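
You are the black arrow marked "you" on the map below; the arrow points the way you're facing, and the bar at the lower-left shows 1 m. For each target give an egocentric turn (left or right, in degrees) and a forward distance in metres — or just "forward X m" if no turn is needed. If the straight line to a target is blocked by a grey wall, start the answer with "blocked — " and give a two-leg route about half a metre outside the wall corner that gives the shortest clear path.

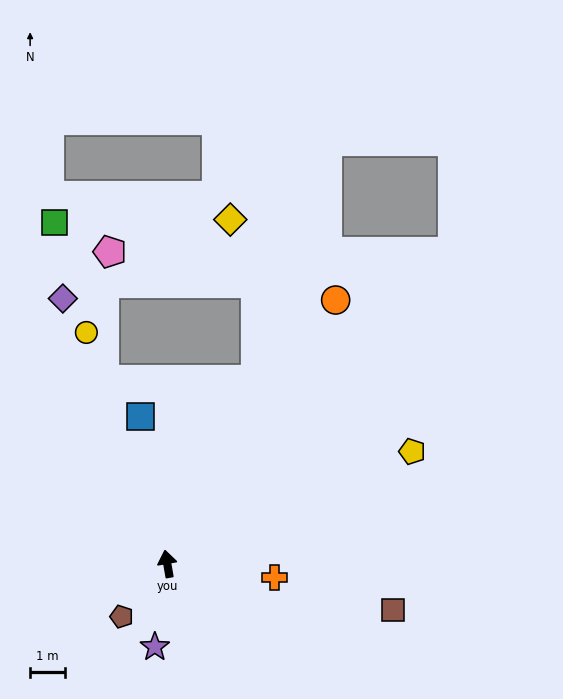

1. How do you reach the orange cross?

turn right 107°, forward 3.1 m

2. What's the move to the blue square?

forward 4.3 m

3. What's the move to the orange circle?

turn right 42°, forward 9.0 m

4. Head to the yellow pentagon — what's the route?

turn right 75°, forward 7.8 m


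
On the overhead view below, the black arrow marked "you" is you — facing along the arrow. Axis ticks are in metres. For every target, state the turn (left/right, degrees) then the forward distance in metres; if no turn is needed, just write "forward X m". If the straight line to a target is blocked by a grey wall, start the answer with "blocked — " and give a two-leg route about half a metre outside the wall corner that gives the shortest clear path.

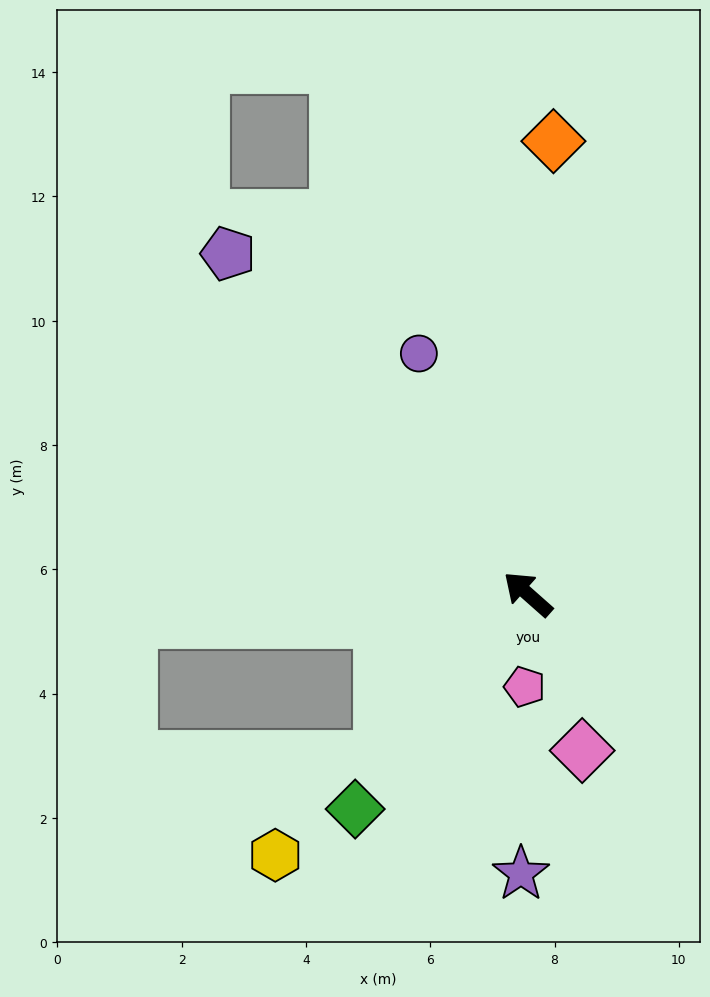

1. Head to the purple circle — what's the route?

turn right 24°, forward 4.2 m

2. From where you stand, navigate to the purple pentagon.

turn right 7°, forward 7.3 m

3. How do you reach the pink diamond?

turn left 151°, forward 2.7 m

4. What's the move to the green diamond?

turn left 93°, forward 4.4 m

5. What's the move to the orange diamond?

turn right 52°, forward 7.3 m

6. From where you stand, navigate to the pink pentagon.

turn left 130°, forward 1.5 m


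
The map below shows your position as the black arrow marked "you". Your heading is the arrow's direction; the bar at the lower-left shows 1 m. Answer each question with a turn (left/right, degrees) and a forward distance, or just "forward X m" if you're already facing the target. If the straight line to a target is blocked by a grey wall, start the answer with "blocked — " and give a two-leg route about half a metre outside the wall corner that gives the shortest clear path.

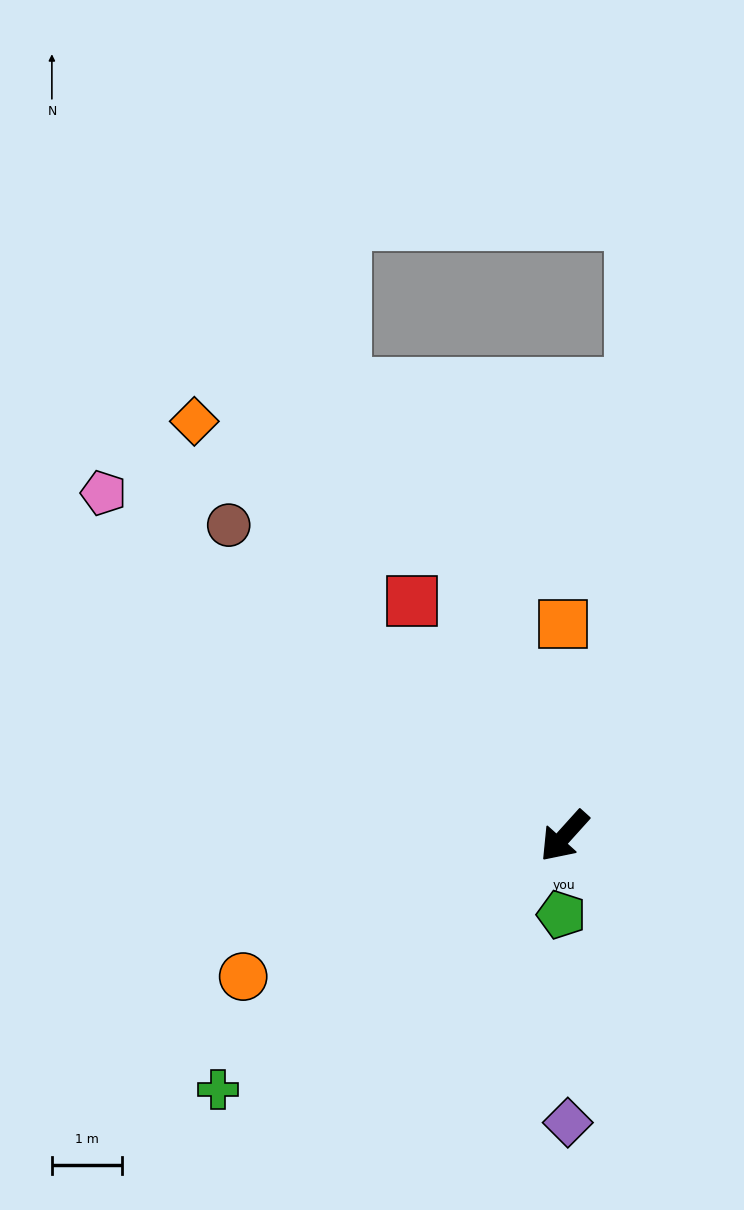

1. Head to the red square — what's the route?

turn right 105°, forward 4.0 m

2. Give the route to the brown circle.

turn right 91°, forward 6.5 m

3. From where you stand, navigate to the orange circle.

turn right 24°, forward 5.0 m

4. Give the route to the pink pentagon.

turn right 85°, forward 8.2 m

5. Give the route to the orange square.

turn right 138°, forward 3.0 m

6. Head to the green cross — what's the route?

turn right 12°, forward 6.1 m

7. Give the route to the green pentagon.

turn left 40°, forward 1.1 m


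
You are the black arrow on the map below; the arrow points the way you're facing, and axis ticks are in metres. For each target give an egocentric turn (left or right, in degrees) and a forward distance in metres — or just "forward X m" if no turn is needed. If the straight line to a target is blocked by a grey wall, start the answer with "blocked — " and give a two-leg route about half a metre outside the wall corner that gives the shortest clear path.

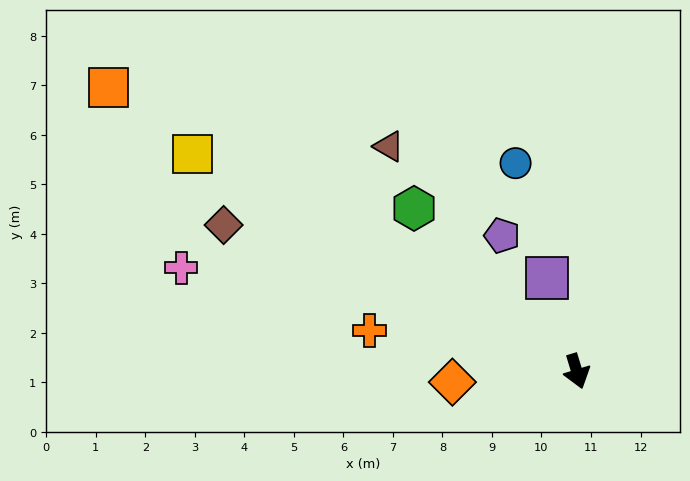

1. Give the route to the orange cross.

turn right 118°, forward 4.3 m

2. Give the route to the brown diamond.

turn right 129°, forward 7.7 m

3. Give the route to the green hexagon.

turn right 152°, forward 4.7 m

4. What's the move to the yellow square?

turn right 136°, forward 8.9 m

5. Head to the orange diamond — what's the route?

turn right 102°, forward 2.5 m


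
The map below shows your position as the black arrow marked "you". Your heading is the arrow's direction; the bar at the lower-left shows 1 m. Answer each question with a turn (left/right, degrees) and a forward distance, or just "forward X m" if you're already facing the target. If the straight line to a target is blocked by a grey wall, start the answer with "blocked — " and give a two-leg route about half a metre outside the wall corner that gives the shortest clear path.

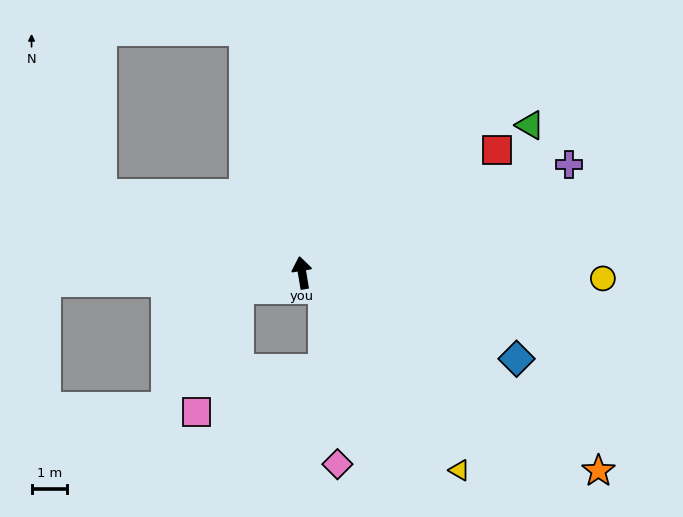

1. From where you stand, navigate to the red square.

turn right 67°, forward 6.5 m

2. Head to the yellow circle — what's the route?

turn right 100°, forward 8.5 m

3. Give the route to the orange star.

turn right 133°, forward 10.1 m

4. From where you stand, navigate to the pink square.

blocked — turn left 95°, forward 1.9 m, then turn left 57°, forward 3.7 m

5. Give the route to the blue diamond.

turn right 121°, forward 6.6 m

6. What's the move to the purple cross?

turn right 77°, forward 8.2 m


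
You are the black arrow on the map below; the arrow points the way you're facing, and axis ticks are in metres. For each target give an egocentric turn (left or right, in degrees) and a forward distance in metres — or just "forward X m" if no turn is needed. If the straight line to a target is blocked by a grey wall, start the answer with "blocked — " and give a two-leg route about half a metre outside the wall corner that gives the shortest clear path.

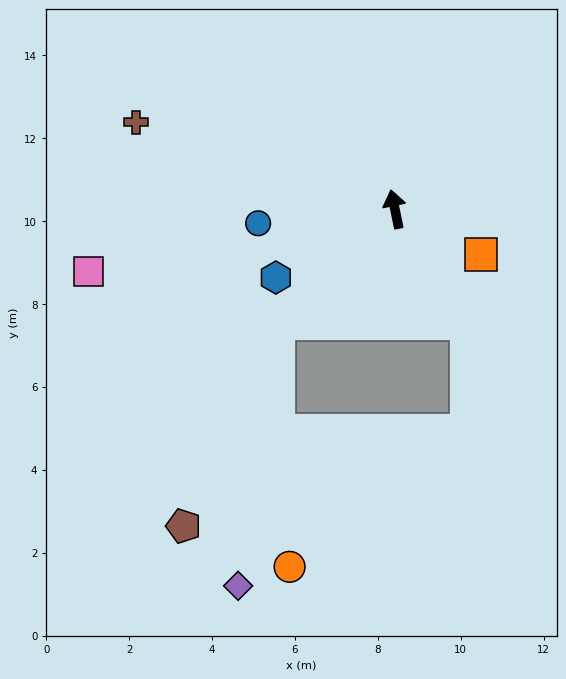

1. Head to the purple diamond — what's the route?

blocked — turn left 122°, forward 3.9 m, then turn left 38°, forward 6.4 m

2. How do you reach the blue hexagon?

turn left 108°, forward 3.3 m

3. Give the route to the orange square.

turn right 129°, forward 2.4 m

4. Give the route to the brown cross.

turn left 60°, forward 6.6 m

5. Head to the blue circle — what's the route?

turn left 84°, forward 3.3 m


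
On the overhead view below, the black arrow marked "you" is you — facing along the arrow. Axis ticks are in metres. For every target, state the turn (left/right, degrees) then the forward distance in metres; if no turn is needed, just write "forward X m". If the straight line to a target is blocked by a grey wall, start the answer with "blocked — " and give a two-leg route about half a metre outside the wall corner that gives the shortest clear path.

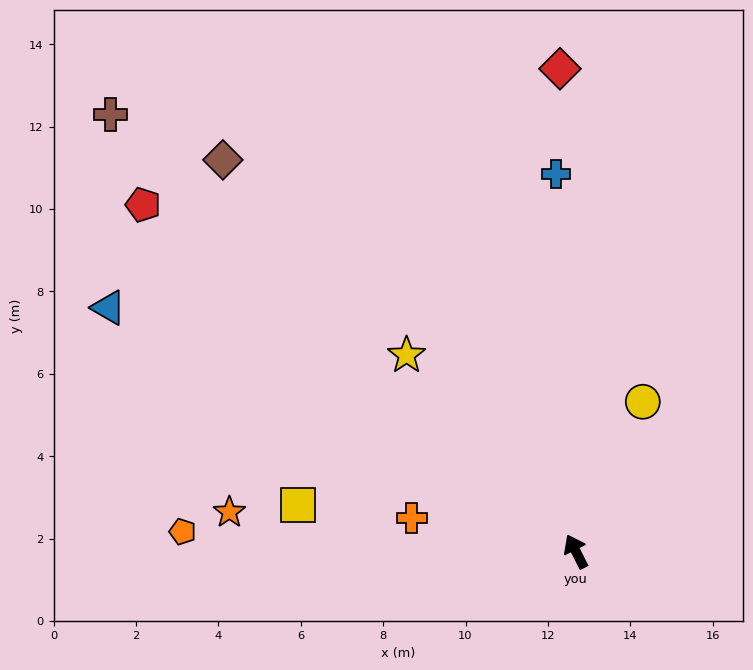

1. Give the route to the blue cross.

turn right 24°, forward 9.2 m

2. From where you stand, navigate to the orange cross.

turn left 52°, forward 4.1 m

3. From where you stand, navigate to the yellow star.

turn left 14°, forward 6.3 m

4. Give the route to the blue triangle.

turn left 36°, forward 12.8 m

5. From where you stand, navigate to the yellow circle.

turn right 51°, forward 4.0 m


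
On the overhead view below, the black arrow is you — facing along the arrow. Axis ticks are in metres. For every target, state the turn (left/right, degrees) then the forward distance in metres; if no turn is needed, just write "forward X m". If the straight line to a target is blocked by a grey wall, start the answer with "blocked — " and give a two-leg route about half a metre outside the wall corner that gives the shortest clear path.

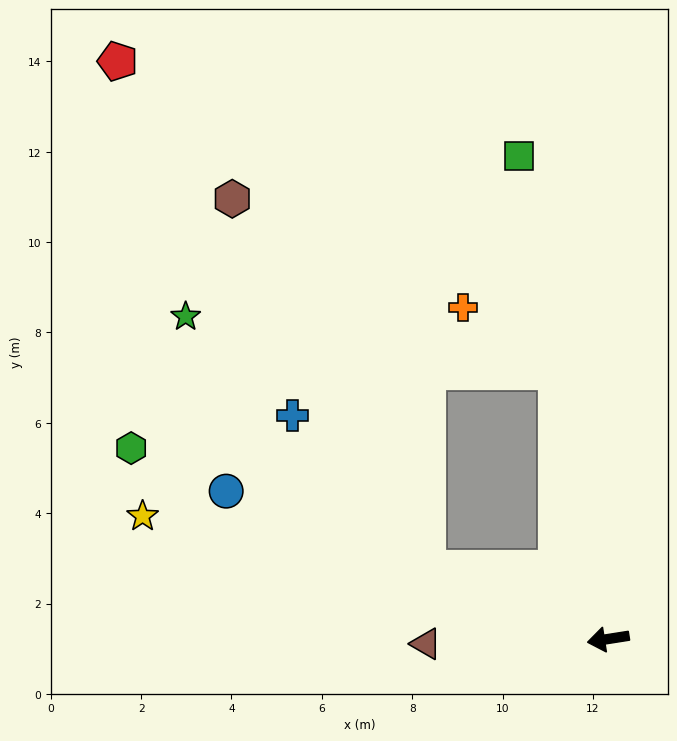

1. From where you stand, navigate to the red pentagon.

blocked — turn right 30°, forward 4.3 m, then turn right 38°, forward 13.2 m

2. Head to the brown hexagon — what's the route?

blocked — turn right 30°, forward 4.3 m, then turn right 41°, forward 9.3 m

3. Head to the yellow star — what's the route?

turn right 24°, forward 10.7 m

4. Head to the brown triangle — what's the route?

turn right 7°, forward 4.0 m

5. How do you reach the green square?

turn right 88°, forward 10.9 m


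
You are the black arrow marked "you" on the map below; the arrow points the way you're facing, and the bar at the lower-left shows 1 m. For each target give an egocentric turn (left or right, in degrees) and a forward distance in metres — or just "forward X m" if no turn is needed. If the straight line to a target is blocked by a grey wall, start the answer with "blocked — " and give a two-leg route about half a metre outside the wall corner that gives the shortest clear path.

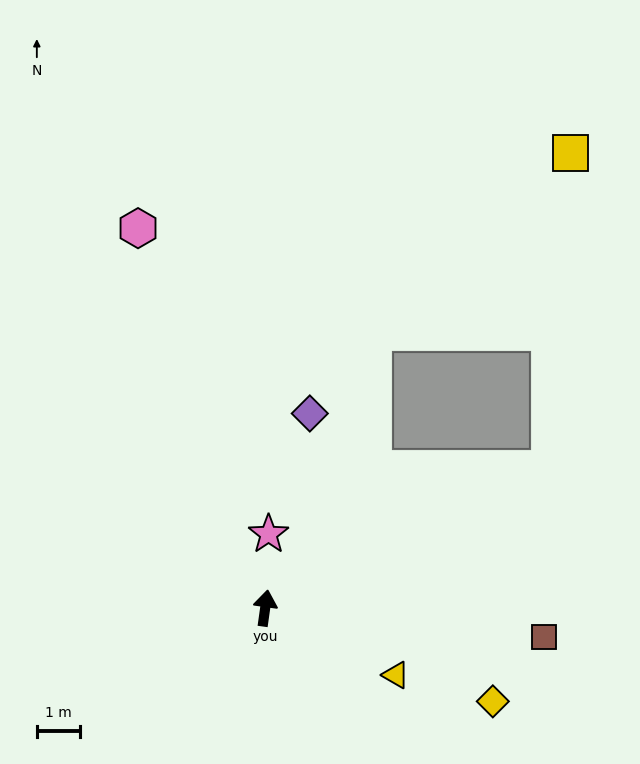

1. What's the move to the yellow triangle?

turn right 109°, forward 3.4 m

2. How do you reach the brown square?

turn right 88°, forward 6.5 m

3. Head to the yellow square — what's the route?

blocked — turn right 56°, forward 7.4 m, then turn left 60°, forward 7.4 m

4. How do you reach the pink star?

turn left 5°, forward 1.7 m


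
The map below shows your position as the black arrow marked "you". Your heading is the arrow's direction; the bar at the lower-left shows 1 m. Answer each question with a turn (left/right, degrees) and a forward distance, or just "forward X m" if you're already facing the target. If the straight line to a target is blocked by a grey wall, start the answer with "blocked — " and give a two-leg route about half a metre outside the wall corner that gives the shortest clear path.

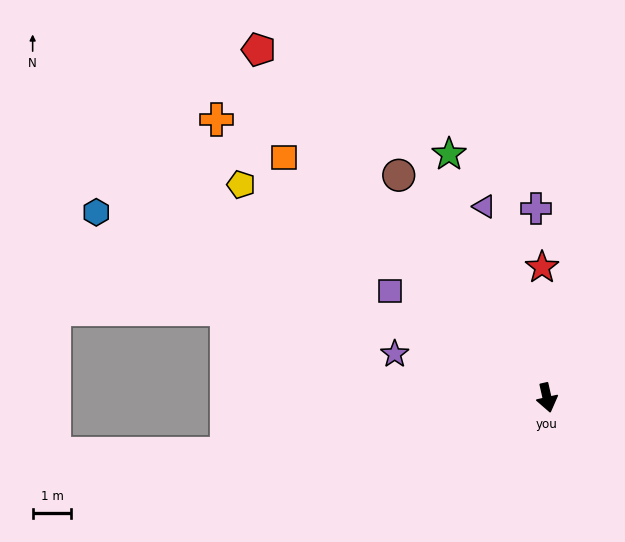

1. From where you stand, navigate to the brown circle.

turn right 159°, forward 6.9 m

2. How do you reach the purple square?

turn right 137°, forward 4.9 m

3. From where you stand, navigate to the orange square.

turn right 145°, forward 9.2 m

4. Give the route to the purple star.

turn right 119°, forward 4.1 m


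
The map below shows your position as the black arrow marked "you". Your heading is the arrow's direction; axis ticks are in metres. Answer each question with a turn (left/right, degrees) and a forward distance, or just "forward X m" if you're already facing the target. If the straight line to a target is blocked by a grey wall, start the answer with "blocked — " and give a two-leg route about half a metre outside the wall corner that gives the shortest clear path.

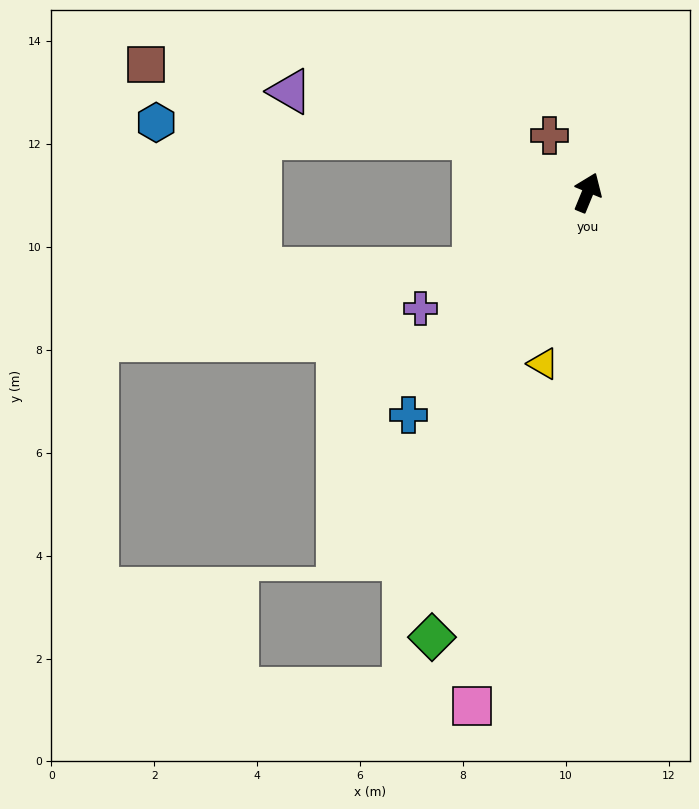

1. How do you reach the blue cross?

turn left 164°, forward 5.6 m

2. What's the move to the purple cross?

turn left 147°, forward 4.0 m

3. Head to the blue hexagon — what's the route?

blocked — turn left 87°, forward 2.5 m, then turn left 23°, forward 6.2 m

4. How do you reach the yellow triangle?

turn right 172°, forward 3.4 m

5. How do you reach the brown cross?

turn left 56°, forward 1.3 m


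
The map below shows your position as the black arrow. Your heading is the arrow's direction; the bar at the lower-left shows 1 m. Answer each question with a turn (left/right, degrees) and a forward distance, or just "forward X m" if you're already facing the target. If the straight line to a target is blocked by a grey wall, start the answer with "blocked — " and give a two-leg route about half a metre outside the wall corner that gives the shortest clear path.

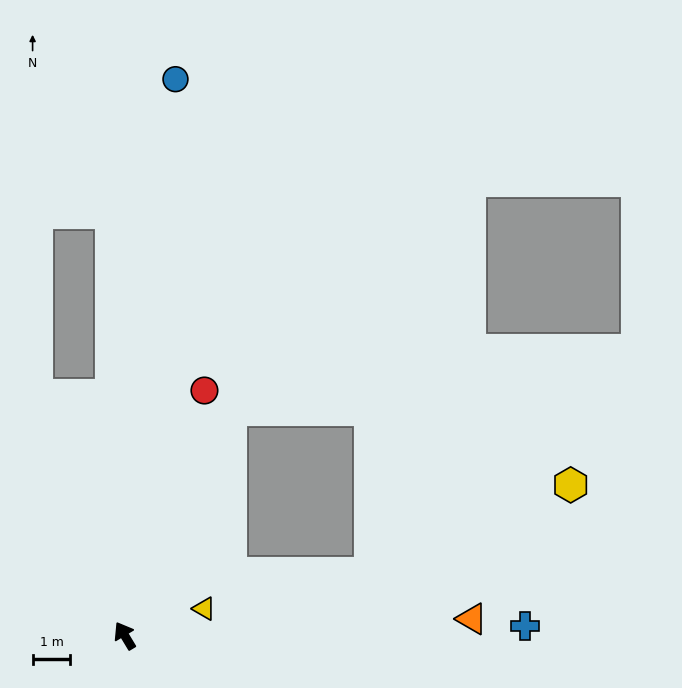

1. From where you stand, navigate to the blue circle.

turn right 36°, forward 14.7 m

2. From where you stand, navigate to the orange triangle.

turn right 118°, forward 9.2 m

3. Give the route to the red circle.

turn right 49°, forward 6.8 m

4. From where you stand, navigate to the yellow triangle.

turn right 102°, forward 2.2 m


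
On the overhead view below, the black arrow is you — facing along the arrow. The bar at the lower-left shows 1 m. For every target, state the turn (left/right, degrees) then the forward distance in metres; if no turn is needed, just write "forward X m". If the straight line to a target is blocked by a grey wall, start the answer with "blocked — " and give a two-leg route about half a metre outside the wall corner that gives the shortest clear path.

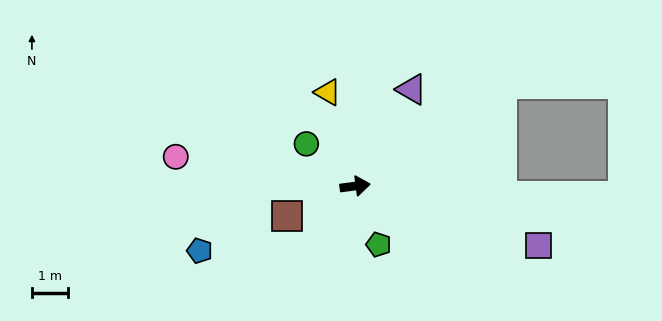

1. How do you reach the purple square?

turn right 25°, forward 5.3 m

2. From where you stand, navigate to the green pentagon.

turn right 76°, forward 1.7 m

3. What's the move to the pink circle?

turn left 163°, forward 5.0 m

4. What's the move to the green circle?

turn left 132°, forward 1.8 m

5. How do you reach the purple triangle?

turn left 52°, forward 3.1 m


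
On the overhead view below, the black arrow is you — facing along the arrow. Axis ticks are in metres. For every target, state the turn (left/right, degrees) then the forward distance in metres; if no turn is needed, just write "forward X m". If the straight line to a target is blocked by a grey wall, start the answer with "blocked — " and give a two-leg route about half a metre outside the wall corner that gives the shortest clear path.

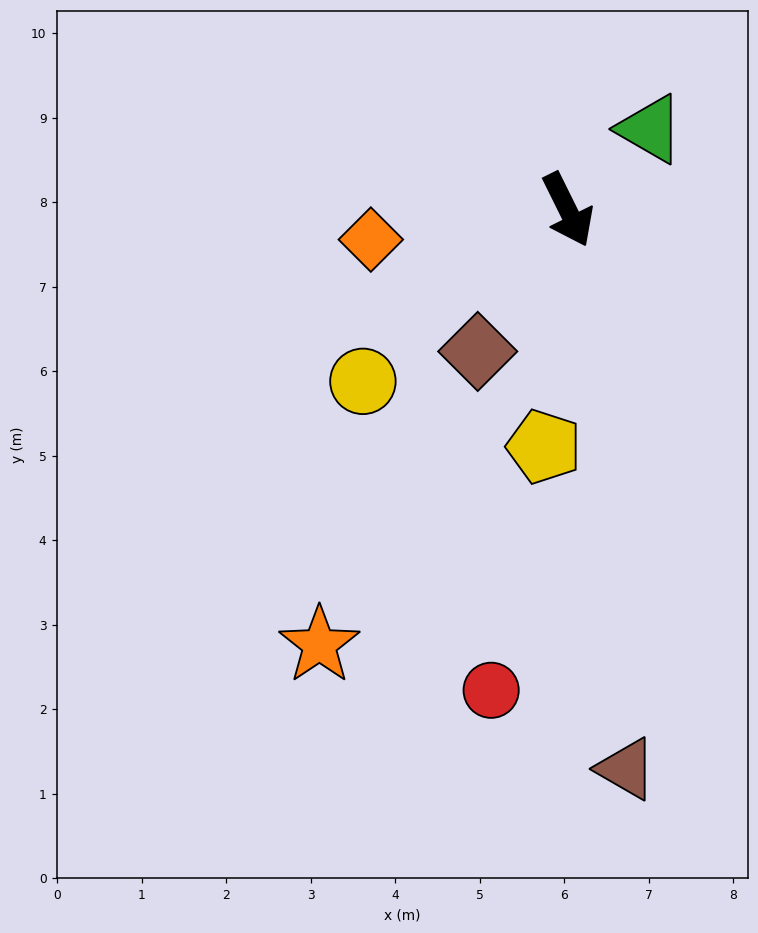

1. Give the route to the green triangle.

turn left 108°, forward 1.4 m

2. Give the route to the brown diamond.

turn right 59°, forward 2.0 m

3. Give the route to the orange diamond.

turn right 108°, forward 2.4 m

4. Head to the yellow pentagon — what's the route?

turn right 32°, forward 2.8 m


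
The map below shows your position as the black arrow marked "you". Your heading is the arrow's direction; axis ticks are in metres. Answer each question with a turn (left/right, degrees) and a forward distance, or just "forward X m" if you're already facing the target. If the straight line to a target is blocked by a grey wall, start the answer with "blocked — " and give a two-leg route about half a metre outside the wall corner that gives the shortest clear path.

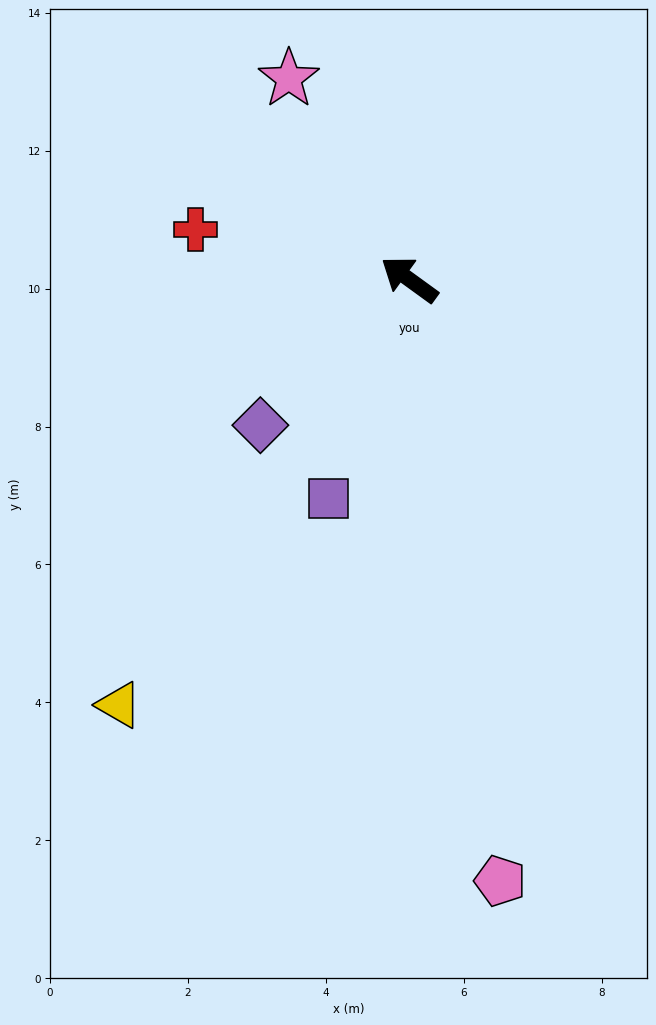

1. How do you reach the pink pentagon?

turn left 135°, forward 8.8 m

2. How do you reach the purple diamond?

turn left 80°, forward 3.0 m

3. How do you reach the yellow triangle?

turn left 92°, forward 7.5 m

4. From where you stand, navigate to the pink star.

turn right 23°, forward 3.4 m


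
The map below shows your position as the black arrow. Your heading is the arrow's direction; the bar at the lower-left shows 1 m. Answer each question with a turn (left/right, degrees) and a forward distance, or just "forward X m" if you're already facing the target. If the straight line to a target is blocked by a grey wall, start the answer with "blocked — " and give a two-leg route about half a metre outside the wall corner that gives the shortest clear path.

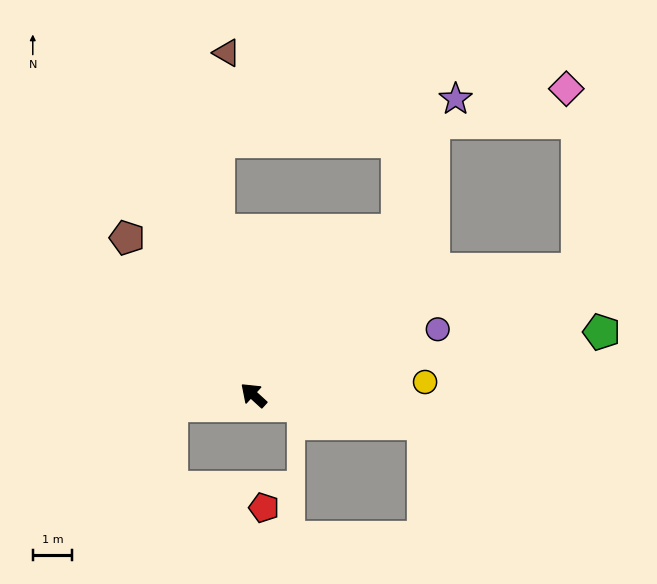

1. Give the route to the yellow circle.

turn right 133°, forward 4.3 m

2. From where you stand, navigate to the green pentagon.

turn right 127°, forward 8.9 m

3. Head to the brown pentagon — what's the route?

turn right 9°, forward 5.1 m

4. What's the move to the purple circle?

turn right 118°, forward 4.9 m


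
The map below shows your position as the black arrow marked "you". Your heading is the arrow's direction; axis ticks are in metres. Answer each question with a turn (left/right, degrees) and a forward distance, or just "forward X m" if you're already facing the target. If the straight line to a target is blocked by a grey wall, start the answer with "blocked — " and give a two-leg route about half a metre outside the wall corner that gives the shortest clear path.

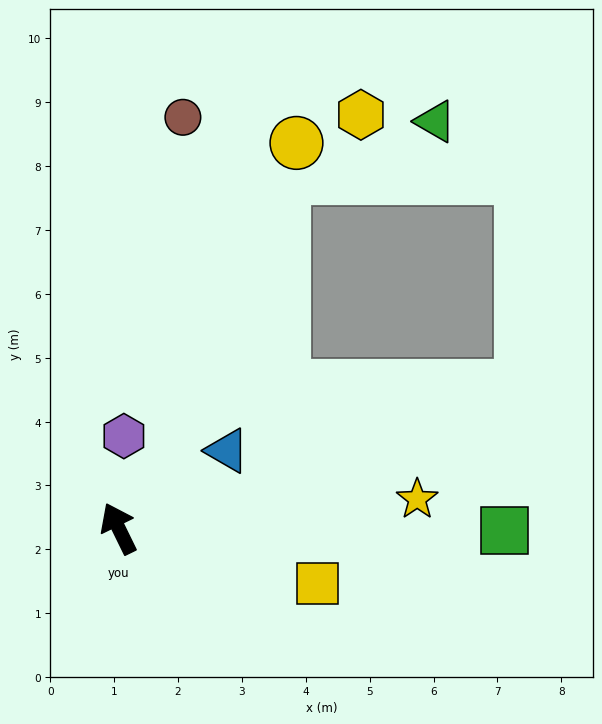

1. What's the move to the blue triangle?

turn right 80°, forward 2.1 m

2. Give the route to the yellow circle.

turn right 51°, forward 6.6 m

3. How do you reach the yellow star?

turn right 110°, forward 4.7 m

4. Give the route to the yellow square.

turn right 131°, forward 3.2 m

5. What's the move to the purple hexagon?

turn right 29°, forward 1.4 m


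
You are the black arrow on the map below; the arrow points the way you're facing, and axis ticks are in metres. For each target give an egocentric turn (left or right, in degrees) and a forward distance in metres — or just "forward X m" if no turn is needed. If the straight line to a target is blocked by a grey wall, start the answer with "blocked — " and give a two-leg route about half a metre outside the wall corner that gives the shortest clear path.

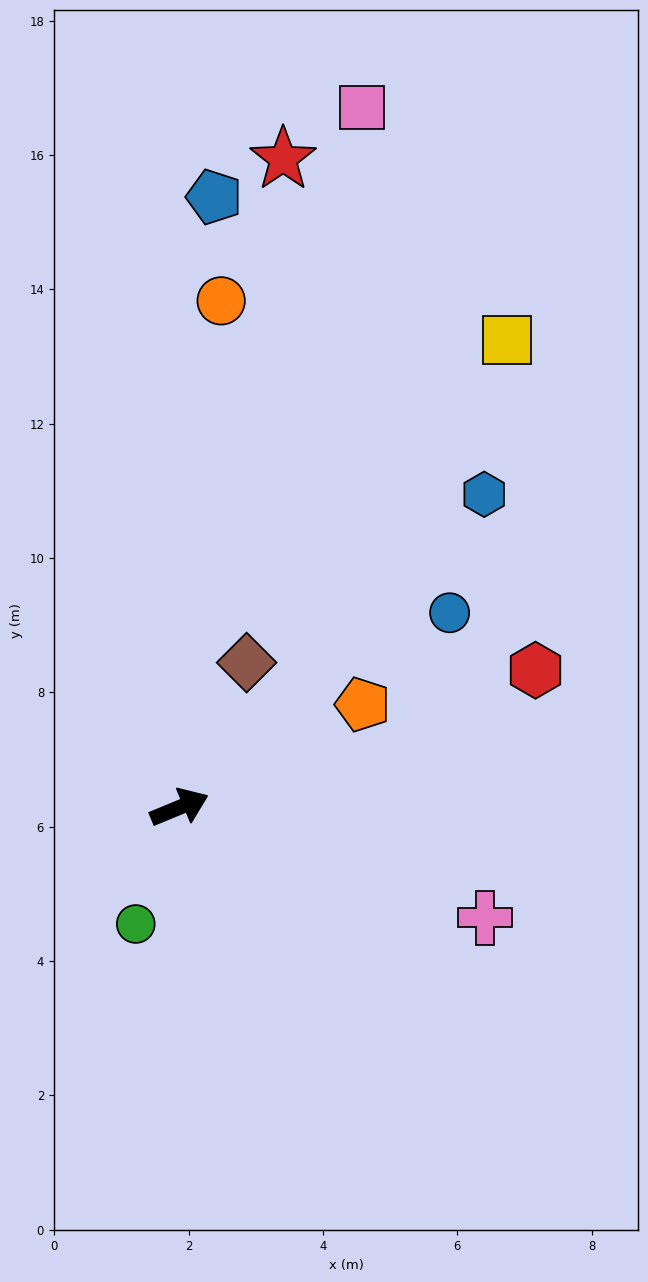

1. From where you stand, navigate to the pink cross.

turn right 42°, forward 4.8 m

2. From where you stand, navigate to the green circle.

turn right 133°, forward 1.9 m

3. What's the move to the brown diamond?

turn left 43°, forward 2.4 m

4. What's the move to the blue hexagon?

turn left 23°, forward 6.5 m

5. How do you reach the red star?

turn left 58°, forward 9.8 m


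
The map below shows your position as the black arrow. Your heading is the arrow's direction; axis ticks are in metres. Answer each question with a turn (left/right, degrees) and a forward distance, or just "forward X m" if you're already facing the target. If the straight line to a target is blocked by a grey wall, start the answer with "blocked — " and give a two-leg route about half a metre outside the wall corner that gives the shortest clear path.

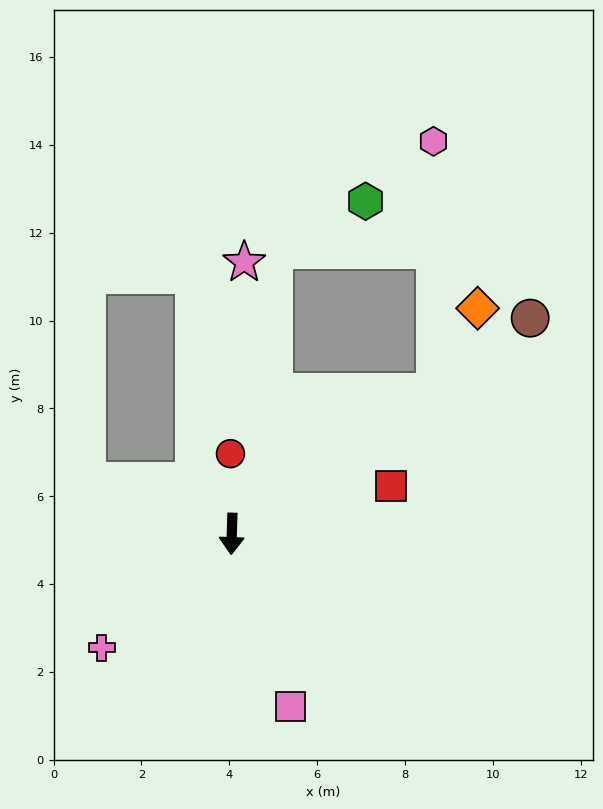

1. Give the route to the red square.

turn left 109°, forward 3.8 m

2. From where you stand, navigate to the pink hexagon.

blocked — turn left 127°, forward 5.6 m, then turn left 55°, forward 5.7 m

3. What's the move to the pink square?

turn left 21°, forward 4.2 m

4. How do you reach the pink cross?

turn right 47°, forward 3.9 m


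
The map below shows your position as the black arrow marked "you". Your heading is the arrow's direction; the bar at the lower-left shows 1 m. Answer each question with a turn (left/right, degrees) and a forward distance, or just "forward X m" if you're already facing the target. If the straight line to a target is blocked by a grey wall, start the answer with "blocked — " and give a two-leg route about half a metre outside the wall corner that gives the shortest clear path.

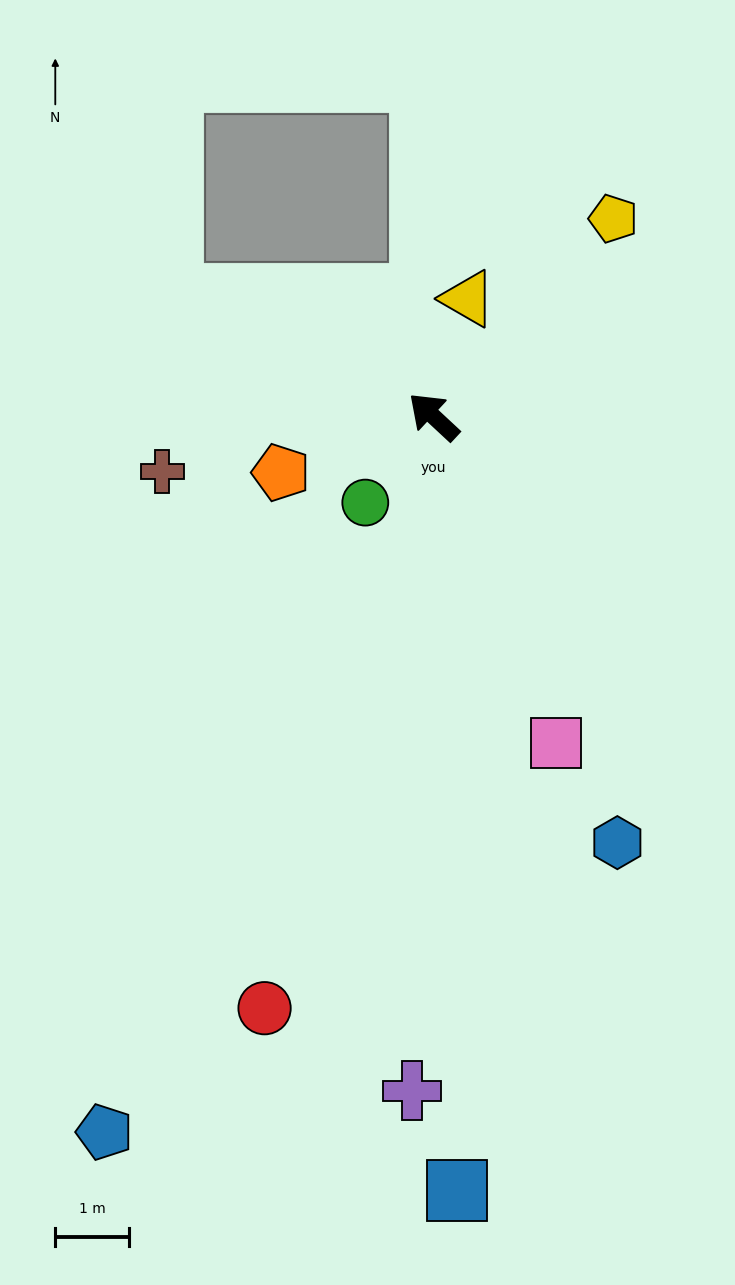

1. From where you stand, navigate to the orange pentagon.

turn left 63°, forward 2.2 m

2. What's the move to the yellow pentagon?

turn right 89°, forward 3.6 m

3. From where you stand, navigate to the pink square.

turn left 154°, forward 4.7 m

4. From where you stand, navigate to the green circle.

turn left 95°, forward 1.5 m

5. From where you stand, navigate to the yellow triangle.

turn right 63°, forward 1.7 m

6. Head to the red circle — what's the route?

turn left 117°, forward 8.4 m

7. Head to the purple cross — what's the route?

turn left 131°, forward 9.2 m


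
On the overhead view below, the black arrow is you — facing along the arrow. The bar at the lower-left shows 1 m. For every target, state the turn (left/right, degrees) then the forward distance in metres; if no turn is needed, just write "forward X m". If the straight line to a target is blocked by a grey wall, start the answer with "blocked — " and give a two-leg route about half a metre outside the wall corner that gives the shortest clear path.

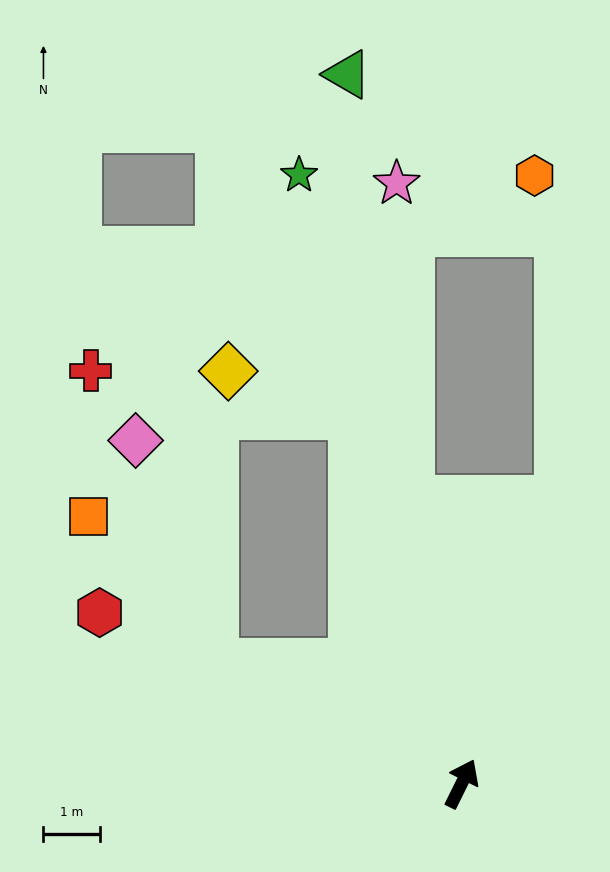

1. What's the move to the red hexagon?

turn left 91°, forward 7.1 m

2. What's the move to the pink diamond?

blocked — turn left 90°, forward 4.9 m, then turn right 44°, forward 4.2 m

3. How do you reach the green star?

turn left 41°, forward 11.2 m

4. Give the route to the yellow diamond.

blocked — turn left 43°, forward 6.8 m, then turn left 53°, forward 2.3 m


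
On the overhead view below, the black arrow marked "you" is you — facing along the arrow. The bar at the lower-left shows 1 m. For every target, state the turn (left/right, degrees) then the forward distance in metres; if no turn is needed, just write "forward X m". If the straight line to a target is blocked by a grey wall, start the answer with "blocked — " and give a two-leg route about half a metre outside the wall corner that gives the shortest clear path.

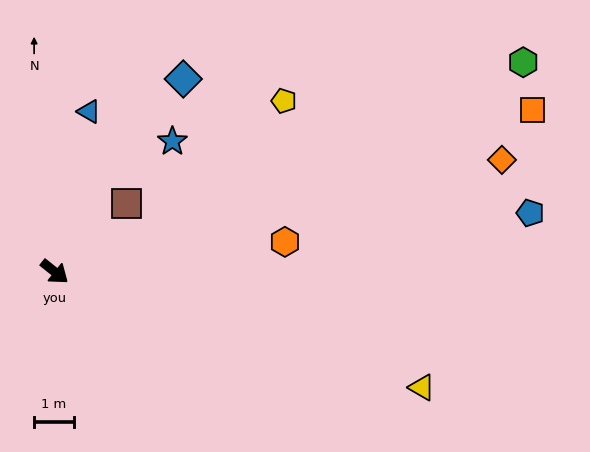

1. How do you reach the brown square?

turn left 82°, forward 2.5 m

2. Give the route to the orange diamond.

turn left 53°, forward 11.7 m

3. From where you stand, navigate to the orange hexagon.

turn left 46°, forward 5.9 m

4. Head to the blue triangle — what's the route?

turn left 117°, forward 4.1 m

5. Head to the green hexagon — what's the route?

turn left 63°, forward 13.0 m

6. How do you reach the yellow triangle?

turn left 21°, forward 9.7 m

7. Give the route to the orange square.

turn left 57°, forward 12.8 m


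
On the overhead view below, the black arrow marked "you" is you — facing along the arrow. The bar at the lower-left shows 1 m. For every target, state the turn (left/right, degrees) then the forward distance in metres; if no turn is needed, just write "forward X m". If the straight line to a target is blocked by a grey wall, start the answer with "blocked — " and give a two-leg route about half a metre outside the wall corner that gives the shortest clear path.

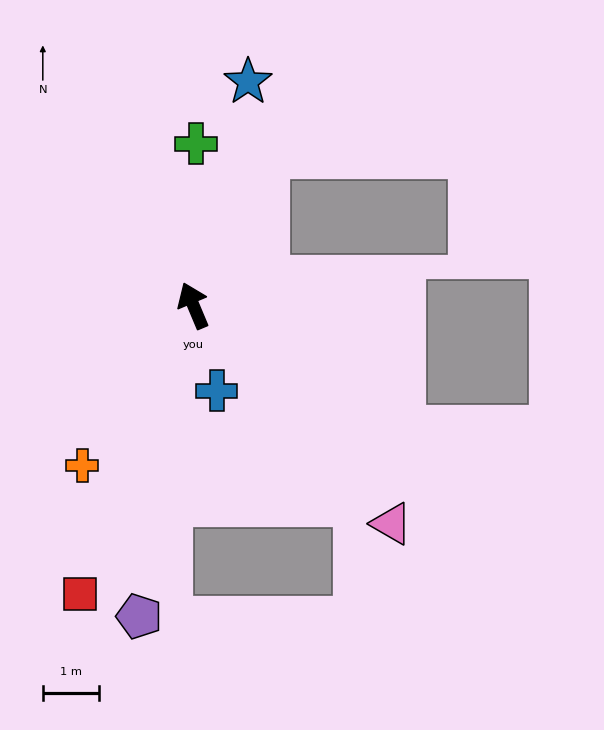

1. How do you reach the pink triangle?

turn right 161°, forward 5.3 m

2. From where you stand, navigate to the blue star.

turn right 37°, forward 4.1 m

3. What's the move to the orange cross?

turn left 122°, forward 3.5 m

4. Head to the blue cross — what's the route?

turn left 173°, forward 1.6 m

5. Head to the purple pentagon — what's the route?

turn left 147°, forward 5.6 m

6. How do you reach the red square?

turn left 136°, forward 5.5 m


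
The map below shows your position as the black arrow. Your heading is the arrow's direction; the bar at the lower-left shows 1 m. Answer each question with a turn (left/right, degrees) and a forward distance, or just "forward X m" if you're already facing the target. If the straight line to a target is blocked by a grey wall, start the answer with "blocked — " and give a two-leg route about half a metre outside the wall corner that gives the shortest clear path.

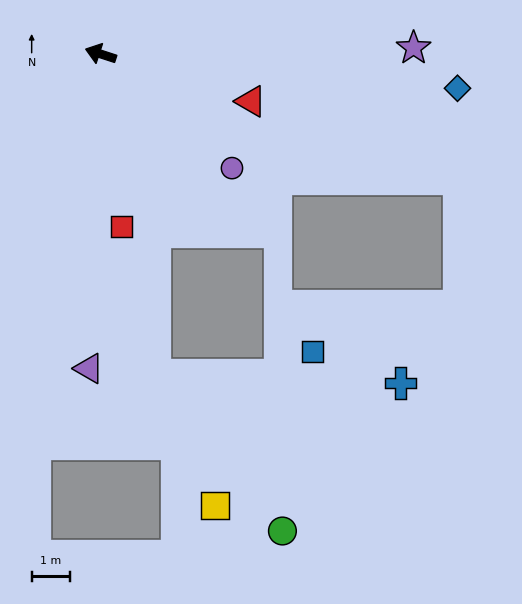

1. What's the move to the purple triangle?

turn left 106°, forward 8.3 m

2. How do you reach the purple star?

turn right 161°, forward 8.2 m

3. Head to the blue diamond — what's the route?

turn right 167°, forward 9.4 m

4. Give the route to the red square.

turn left 115°, forward 4.6 m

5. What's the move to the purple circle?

turn left 157°, forward 4.6 m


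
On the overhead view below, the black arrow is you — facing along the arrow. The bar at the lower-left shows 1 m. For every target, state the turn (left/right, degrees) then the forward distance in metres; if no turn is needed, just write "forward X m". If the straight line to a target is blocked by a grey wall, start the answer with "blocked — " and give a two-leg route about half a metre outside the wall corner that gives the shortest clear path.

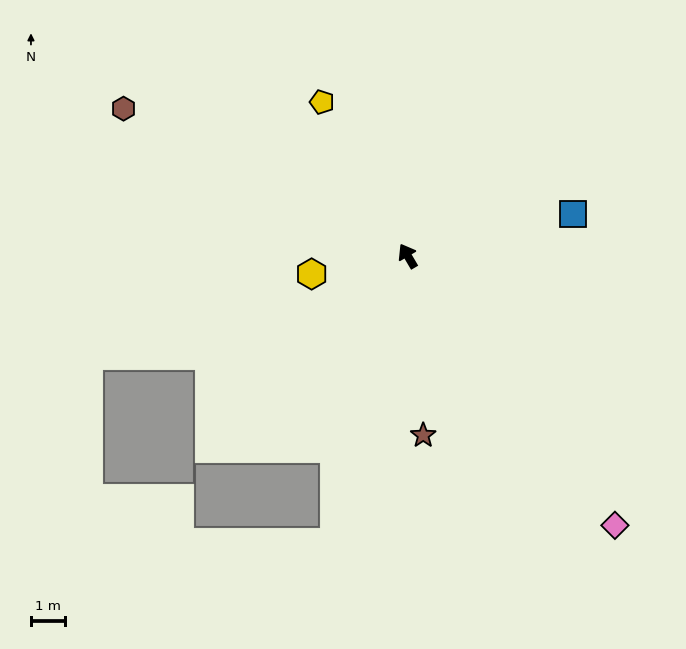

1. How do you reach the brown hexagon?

turn left 32°, forward 9.5 m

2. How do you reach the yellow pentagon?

forward 5.2 m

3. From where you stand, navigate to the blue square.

turn right 106°, forward 5.1 m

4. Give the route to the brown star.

turn left 154°, forward 5.3 m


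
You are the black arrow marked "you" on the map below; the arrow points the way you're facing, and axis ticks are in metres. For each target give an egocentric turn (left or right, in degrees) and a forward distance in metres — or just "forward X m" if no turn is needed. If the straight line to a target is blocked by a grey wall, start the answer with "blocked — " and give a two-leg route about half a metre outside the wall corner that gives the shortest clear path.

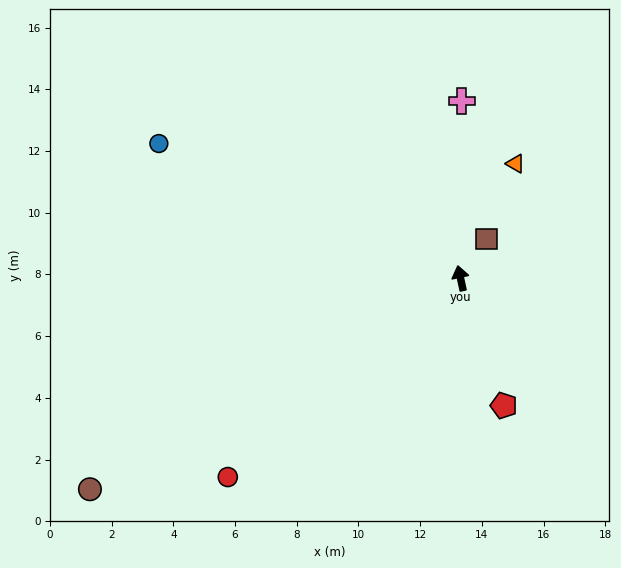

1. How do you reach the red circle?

turn left 118°, forward 9.9 m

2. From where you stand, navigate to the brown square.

turn right 45°, forward 1.5 m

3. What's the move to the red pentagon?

turn right 173°, forward 4.4 m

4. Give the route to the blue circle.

turn left 54°, forward 10.7 m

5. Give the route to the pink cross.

turn right 13°, forward 5.7 m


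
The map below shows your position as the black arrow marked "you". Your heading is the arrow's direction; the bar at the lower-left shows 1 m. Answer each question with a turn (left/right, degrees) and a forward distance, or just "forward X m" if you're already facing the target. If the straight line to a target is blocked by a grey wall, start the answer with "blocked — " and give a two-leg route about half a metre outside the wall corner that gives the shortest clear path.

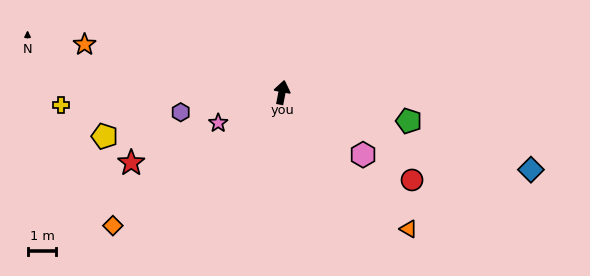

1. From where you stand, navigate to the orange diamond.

turn left 139°, forward 7.5 m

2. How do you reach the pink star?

turn left 127°, forward 2.5 m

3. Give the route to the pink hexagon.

turn right 117°, forward 3.5 m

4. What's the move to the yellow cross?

turn left 104°, forward 7.7 m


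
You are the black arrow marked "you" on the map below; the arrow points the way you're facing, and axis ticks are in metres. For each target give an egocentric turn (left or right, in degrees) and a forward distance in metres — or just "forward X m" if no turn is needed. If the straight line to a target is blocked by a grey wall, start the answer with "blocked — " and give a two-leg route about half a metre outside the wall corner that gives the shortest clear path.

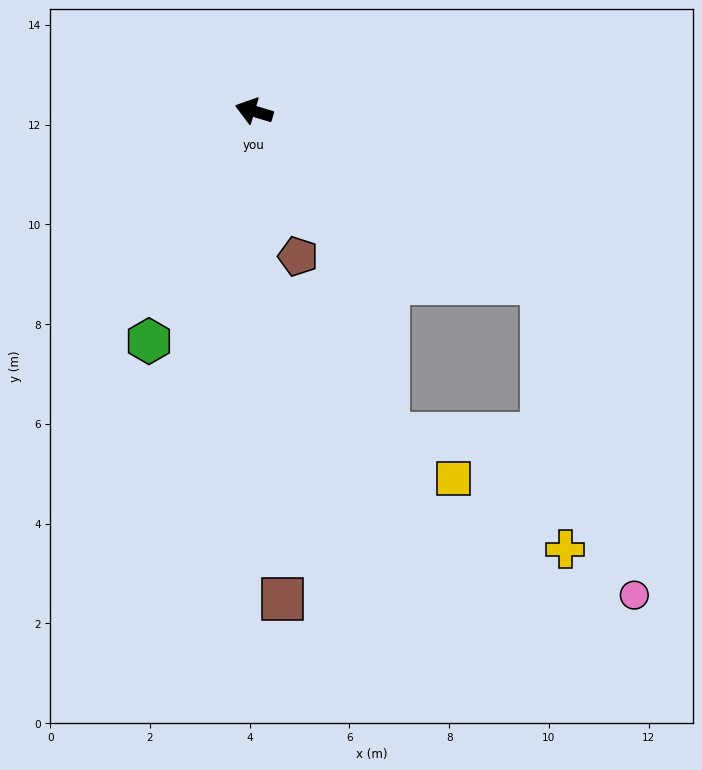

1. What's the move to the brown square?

turn left 110°, forward 9.8 m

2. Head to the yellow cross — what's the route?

blocked — turn left 166°, forward 6.7 m, then turn right 54°, forward 5.4 m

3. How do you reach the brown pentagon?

turn left 124°, forward 3.0 m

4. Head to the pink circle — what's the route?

blocked — turn left 166°, forward 6.7 m, then turn right 43°, forward 6.5 m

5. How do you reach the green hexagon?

turn left 82°, forward 5.1 m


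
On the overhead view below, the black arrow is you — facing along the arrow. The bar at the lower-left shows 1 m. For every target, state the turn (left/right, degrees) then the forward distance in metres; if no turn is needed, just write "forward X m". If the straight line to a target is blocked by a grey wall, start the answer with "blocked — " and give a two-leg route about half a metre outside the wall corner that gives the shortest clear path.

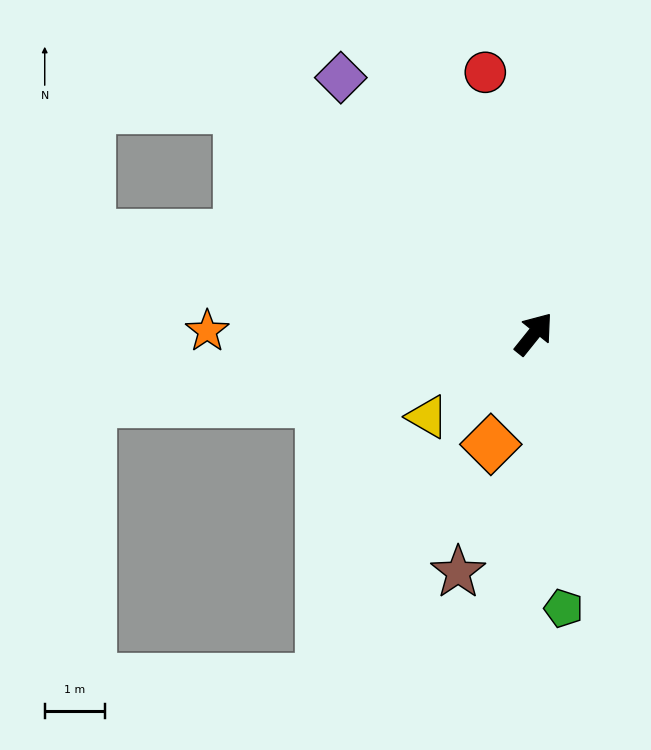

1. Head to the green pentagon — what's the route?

turn right 135°, forward 4.6 m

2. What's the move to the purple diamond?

turn left 76°, forward 5.4 m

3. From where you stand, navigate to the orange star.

turn left 128°, forward 5.5 m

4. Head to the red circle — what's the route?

turn left 49°, forward 4.4 m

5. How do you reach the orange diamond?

turn right 163°, forward 2.0 m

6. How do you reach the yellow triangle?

turn left 167°, forward 2.3 m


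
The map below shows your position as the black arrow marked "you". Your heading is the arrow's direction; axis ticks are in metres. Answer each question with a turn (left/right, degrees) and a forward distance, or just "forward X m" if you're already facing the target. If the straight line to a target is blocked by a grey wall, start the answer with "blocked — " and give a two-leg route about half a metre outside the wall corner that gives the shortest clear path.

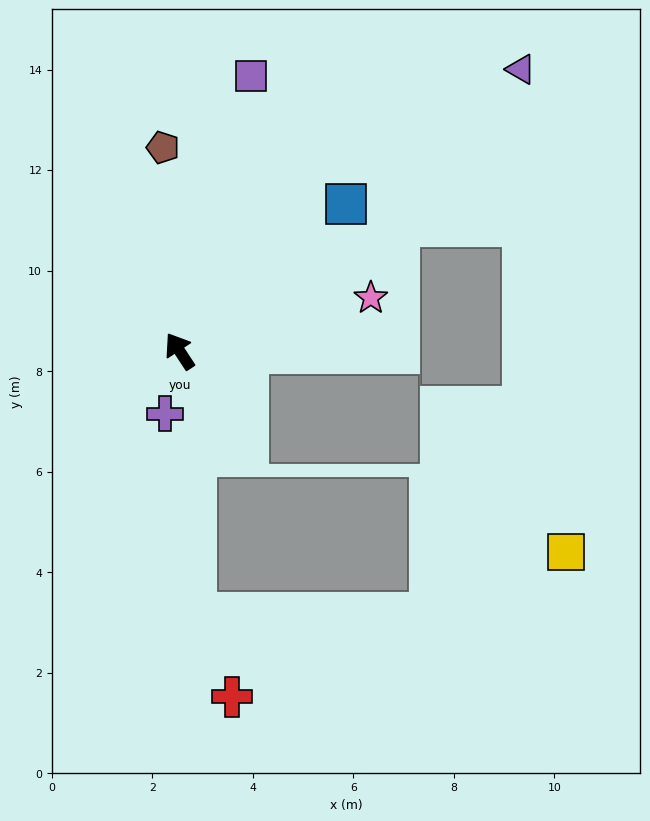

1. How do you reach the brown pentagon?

turn right 29°, forward 4.1 m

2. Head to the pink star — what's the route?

turn right 108°, forward 3.9 m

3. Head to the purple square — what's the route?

turn right 48°, forward 5.7 m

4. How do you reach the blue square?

turn right 82°, forward 4.4 m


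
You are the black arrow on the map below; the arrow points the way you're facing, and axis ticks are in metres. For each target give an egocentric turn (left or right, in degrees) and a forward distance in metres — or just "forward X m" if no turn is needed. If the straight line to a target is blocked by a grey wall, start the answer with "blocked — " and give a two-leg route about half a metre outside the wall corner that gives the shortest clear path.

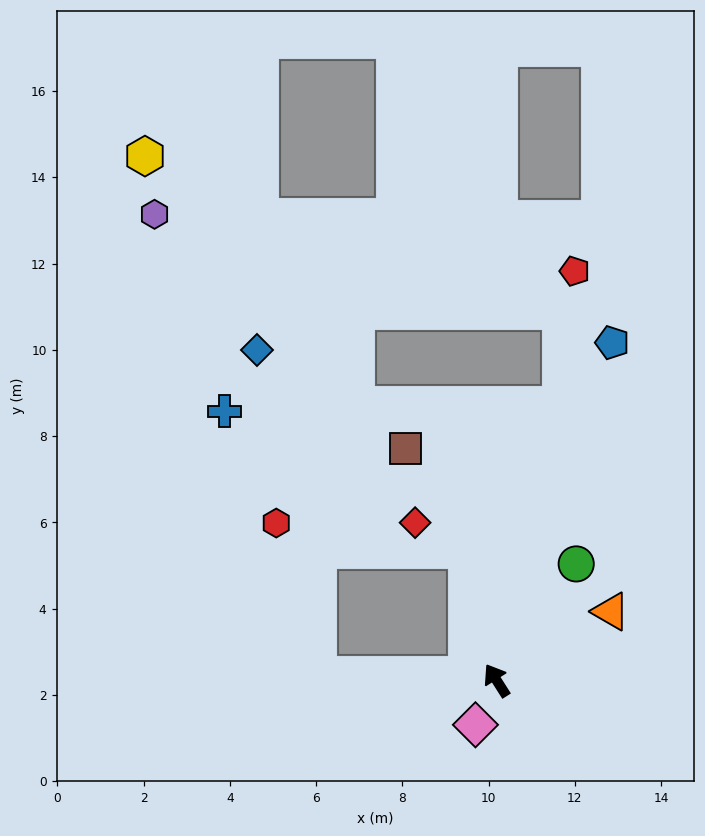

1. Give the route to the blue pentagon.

turn right 51°, forward 8.3 m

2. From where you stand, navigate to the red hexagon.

blocked — turn left 56°, forward 4.1 m, then turn right 73°, forward 3.6 m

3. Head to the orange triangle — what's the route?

turn right 91°, forward 3.1 m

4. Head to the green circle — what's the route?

turn right 67°, forward 3.3 m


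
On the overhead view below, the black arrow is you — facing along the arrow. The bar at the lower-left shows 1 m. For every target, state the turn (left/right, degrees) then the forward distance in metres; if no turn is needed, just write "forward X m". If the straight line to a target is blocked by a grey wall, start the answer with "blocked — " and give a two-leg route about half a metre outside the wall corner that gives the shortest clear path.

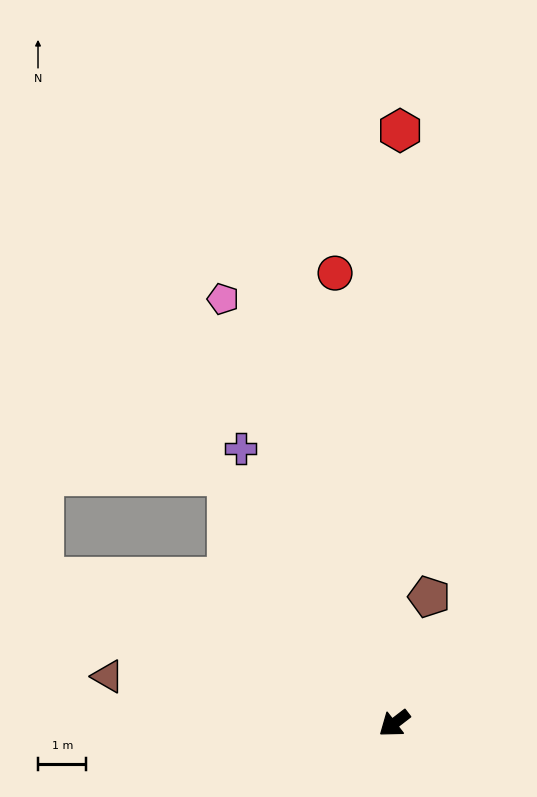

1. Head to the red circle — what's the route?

turn right 120°, forward 9.4 m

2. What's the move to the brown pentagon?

turn right 143°, forward 2.7 m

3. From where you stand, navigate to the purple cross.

turn right 98°, forward 6.5 m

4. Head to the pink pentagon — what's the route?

turn right 106°, forward 9.4 m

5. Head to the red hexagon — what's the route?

turn right 128°, forward 12.2 m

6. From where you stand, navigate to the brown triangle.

turn right 47°, forward 6.0 m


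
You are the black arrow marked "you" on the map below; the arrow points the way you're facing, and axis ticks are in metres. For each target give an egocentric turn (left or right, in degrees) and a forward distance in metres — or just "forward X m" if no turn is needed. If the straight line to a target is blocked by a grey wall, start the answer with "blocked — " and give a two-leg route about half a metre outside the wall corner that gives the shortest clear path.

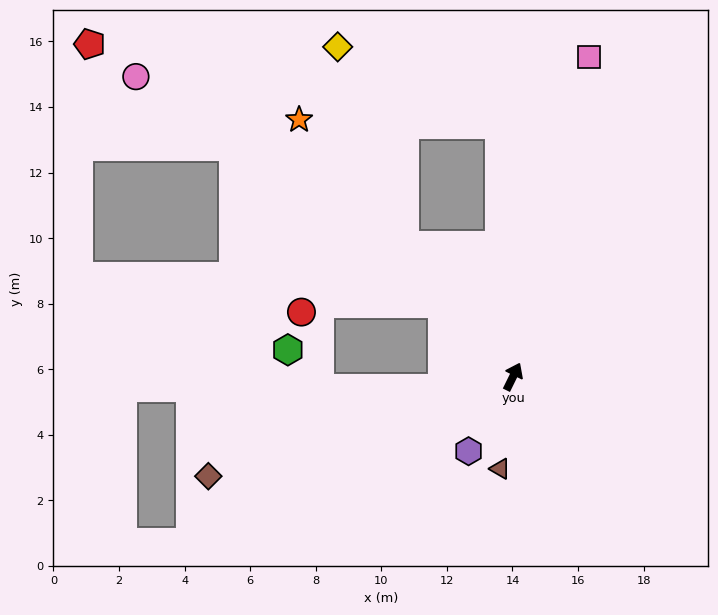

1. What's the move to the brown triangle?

turn right 162°, forward 2.8 m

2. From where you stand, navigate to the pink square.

turn left 13°, forward 10.0 m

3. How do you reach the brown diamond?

turn left 134°, forward 9.8 m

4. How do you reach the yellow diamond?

blocked — turn left 65°, forward 5.2 m, then turn right 20°, forward 6.4 m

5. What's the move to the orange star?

turn left 66°, forward 10.2 m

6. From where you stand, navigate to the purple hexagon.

turn left 175°, forward 2.6 m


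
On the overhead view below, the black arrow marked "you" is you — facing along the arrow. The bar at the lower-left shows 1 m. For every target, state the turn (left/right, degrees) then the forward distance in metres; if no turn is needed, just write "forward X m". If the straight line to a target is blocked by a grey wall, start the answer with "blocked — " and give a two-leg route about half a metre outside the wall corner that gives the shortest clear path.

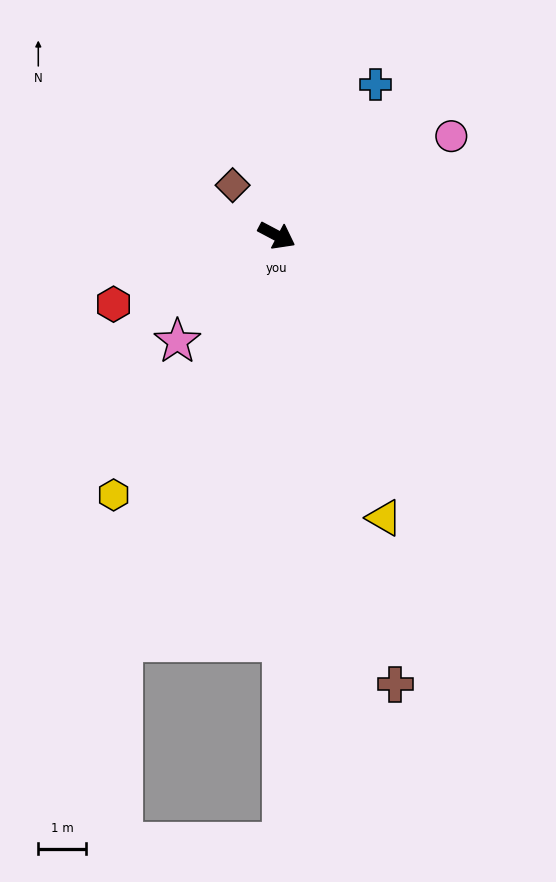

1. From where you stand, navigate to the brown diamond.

turn left 159°, forward 1.4 m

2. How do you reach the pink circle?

turn left 58°, forward 4.2 m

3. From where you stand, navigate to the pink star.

turn right 105°, forward 3.0 m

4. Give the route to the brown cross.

turn right 47°, forward 9.6 m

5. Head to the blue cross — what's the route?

turn left 85°, forward 3.7 m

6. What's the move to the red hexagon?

turn right 129°, forward 3.7 m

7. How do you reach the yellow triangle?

turn right 41°, forward 6.3 m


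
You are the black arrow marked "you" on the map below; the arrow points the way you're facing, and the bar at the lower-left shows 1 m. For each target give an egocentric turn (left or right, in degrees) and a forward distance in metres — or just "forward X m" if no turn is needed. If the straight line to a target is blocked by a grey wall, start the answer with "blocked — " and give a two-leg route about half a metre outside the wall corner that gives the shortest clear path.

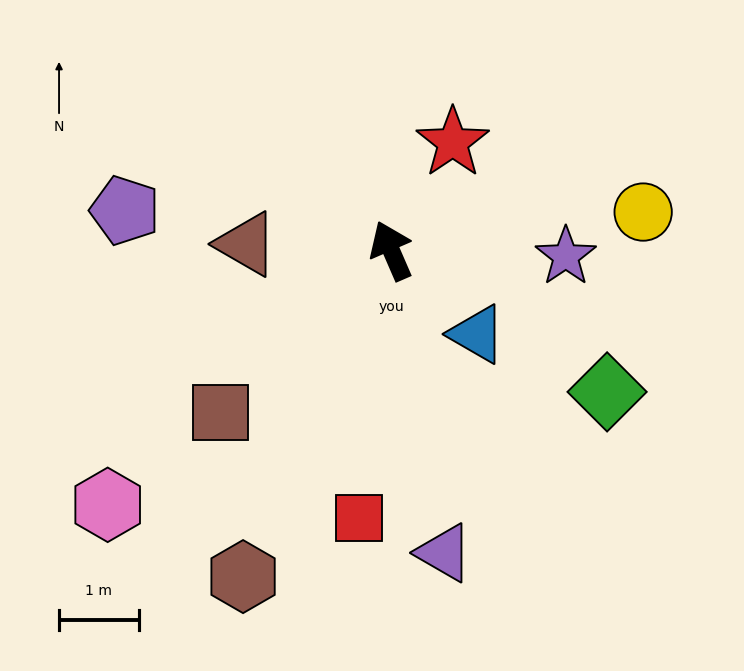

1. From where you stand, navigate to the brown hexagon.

turn left 132°, forward 4.5 m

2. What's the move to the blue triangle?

turn right 158°, forward 1.5 m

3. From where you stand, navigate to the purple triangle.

turn left 166°, forward 3.9 m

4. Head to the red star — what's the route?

turn right 53°, forward 1.6 m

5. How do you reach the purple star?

turn right 115°, forward 2.2 m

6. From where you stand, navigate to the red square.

turn left 150°, forward 3.4 m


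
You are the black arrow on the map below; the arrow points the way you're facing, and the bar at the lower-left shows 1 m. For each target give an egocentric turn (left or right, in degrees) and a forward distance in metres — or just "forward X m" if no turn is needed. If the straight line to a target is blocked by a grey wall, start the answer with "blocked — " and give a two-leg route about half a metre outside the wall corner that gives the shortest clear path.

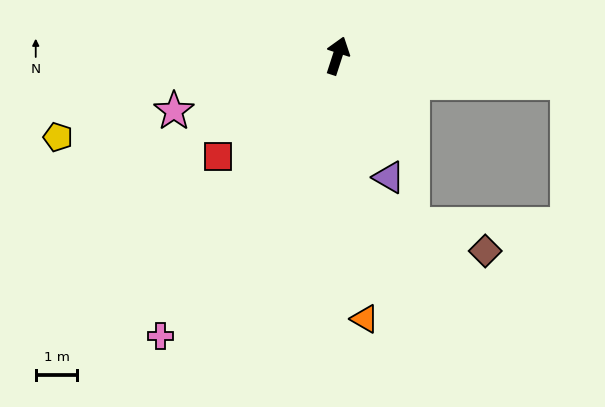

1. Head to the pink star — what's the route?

turn left 127°, forward 4.2 m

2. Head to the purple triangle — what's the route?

turn right 139°, forward 3.2 m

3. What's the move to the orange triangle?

turn right 156°, forward 6.4 m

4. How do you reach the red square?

turn left 148°, forward 3.8 m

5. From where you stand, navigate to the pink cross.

turn left 166°, forward 8.0 m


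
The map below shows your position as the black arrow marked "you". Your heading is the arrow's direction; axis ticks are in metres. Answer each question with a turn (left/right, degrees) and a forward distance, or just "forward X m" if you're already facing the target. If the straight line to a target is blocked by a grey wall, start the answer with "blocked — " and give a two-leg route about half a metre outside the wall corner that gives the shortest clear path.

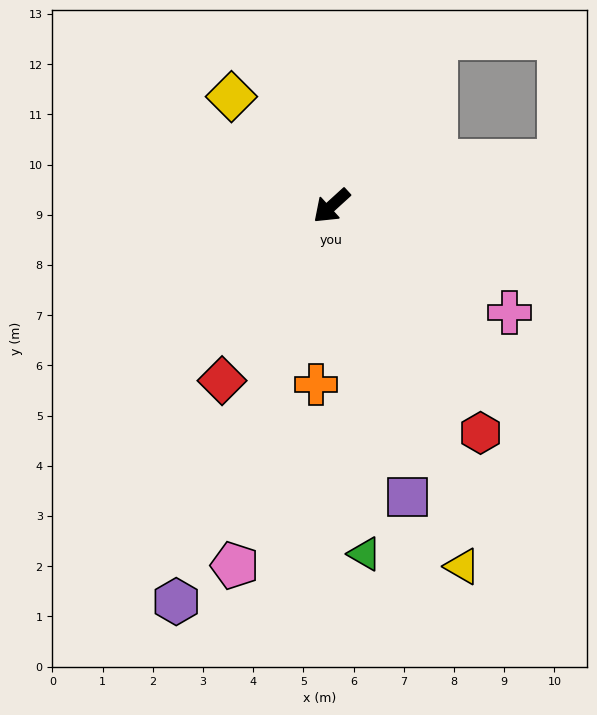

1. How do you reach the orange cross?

turn left 43°, forward 3.6 m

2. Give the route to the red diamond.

turn left 16°, forward 4.1 m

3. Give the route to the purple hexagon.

turn left 26°, forward 8.5 m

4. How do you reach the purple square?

turn left 62°, forward 6.0 m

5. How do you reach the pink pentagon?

turn left 33°, forward 7.4 m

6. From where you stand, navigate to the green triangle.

turn left 53°, forward 7.0 m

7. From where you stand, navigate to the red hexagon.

turn left 81°, forward 5.4 m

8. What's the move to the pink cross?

turn left 107°, forward 4.1 m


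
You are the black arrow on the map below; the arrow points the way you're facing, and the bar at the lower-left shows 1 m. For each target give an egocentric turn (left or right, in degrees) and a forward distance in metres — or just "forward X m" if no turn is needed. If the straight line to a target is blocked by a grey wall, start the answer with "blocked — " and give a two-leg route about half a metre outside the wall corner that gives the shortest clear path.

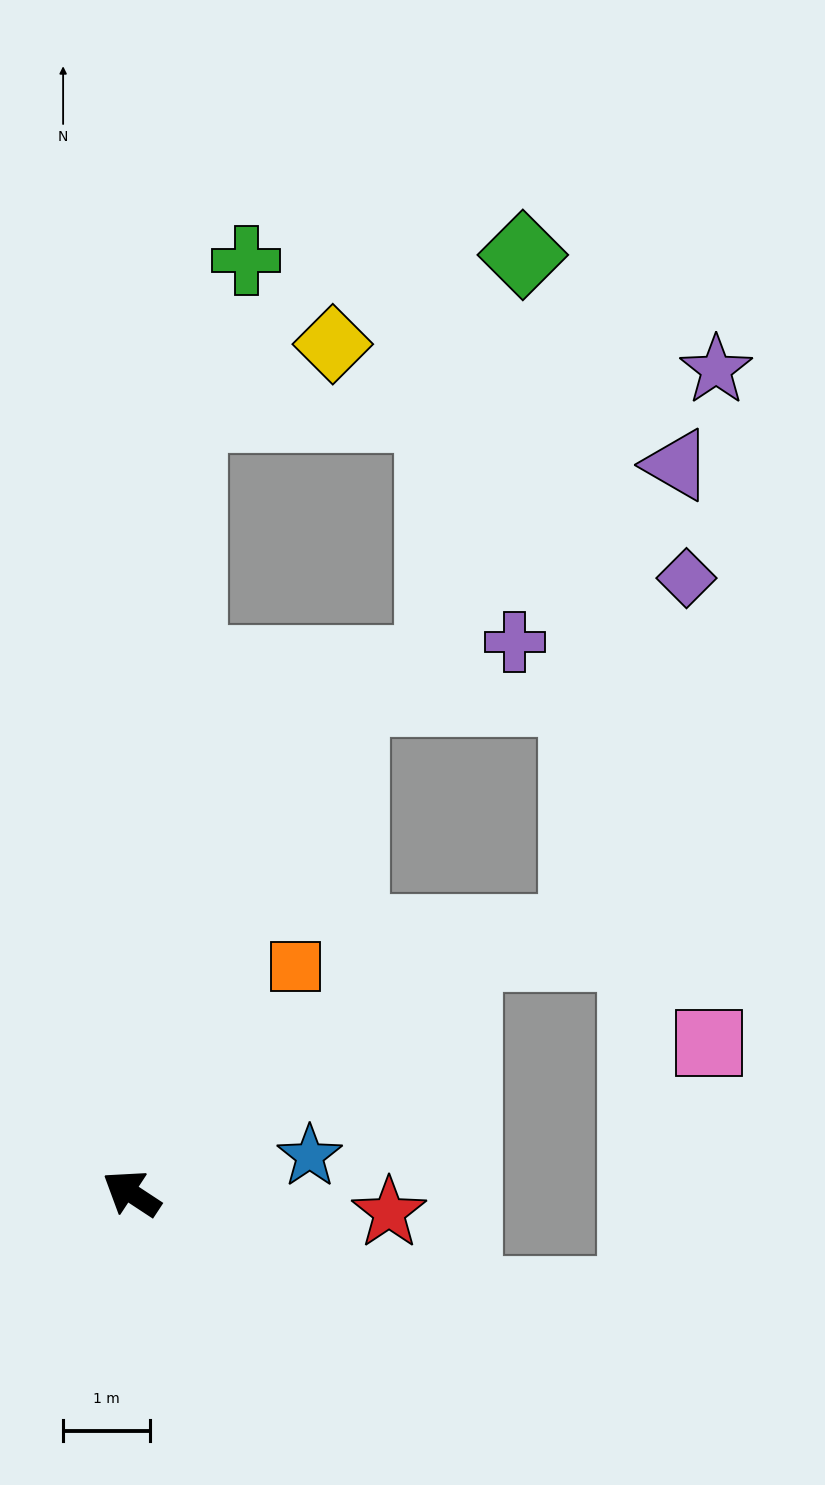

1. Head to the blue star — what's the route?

turn right 135°, forward 2.1 m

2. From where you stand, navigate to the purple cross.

blocked — turn right 81°, forward 6.2 m, then turn right 46°, forward 2.0 m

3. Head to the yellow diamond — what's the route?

blocked — turn right 61°, forward 9.0 m, then turn right 59°, forward 1.8 m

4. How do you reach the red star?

turn right 151°, forward 3.0 m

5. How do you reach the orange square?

turn right 93°, forward 3.2 m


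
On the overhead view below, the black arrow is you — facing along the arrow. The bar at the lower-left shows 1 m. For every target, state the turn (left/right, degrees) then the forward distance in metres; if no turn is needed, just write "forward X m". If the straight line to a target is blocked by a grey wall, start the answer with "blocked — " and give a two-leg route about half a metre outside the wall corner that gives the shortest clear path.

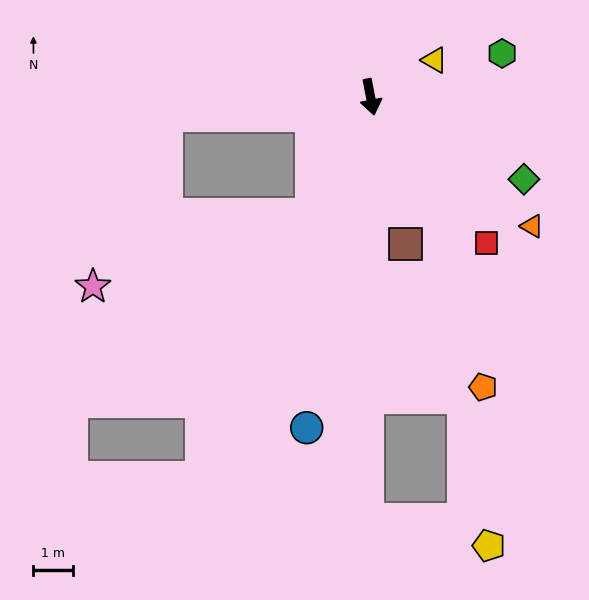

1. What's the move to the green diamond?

turn left 51°, forward 4.4 m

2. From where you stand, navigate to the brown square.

turn left 2°, forward 3.9 m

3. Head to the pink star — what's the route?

blocked — turn right 37°, forward 3.4 m, then turn right 46°, forward 5.9 m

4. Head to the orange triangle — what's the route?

turn left 40°, forward 5.3 m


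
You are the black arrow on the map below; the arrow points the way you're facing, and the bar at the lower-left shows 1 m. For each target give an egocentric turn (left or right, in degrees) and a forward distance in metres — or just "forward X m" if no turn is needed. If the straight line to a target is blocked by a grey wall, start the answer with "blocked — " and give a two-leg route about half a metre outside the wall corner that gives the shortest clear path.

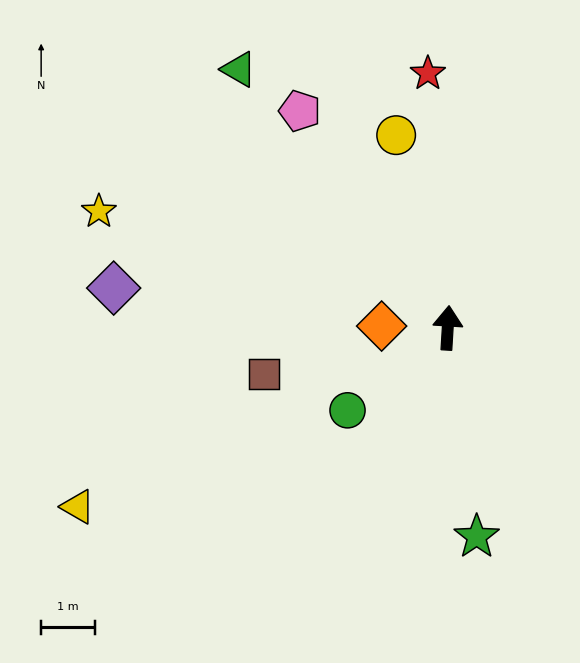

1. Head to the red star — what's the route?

turn left 8°, forward 4.8 m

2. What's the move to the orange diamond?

turn left 92°, forward 1.2 m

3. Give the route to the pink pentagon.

turn left 38°, forward 4.9 m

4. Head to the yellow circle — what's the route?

turn left 18°, forward 3.7 m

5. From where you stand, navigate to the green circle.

turn left 133°, forward 2.4 m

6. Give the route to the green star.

turn right 169°, forward 3.9 m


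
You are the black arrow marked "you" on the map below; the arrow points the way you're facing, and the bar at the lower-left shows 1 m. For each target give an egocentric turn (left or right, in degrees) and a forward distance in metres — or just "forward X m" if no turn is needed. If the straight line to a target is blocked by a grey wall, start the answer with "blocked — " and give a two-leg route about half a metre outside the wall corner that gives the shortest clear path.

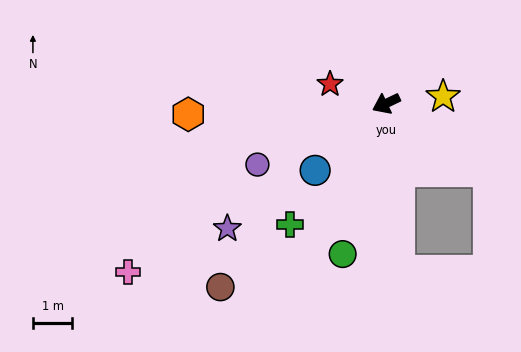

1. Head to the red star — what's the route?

turn right 45°, forward 1.5 m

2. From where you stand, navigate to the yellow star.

turn left 161°, forward 1.5 m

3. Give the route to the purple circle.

forward 3.6 m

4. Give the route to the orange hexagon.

turn right 22°, forward 5.0 m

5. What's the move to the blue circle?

turn left 18°, forward 2.5 m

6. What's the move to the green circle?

turn left 48°, forward 4.0 m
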